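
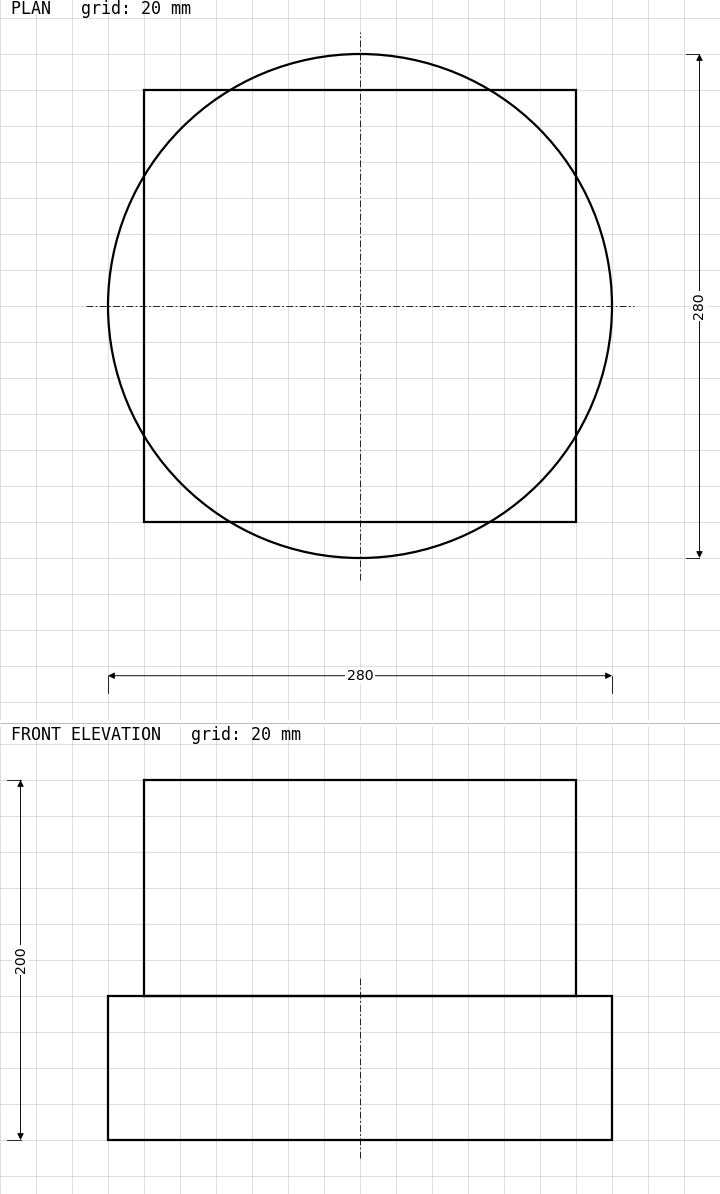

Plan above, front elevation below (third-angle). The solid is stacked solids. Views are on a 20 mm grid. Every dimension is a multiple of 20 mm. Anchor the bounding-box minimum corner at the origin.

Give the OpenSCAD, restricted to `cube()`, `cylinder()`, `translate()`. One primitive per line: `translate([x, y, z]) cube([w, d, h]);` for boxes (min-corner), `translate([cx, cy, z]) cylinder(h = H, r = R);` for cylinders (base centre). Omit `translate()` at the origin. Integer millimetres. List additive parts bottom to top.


translate([140, 140, 0]) cylinder(h = 80, r = 140);
translate([20, 20, 80]) cube([240, 240, 120]);


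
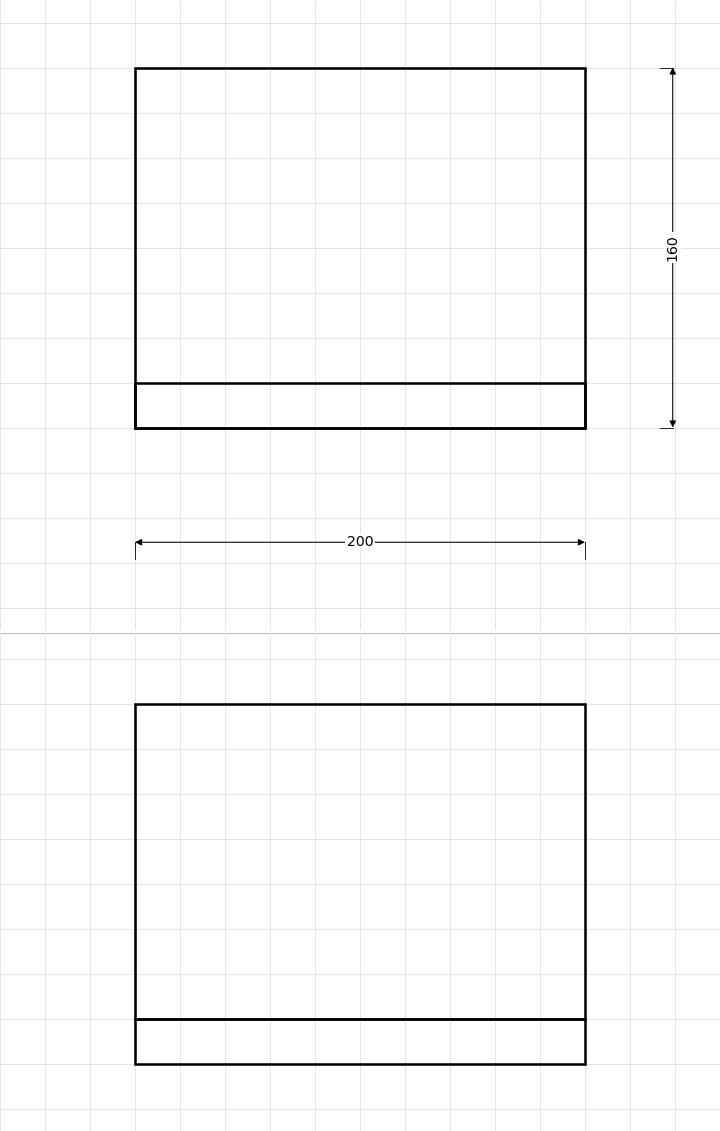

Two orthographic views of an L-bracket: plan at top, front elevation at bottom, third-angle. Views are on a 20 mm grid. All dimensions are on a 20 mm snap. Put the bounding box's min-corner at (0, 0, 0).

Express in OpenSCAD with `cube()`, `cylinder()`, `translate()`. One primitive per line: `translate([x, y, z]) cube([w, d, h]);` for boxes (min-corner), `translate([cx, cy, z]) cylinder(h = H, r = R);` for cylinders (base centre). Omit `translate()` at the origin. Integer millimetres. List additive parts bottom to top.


cube([200, 160, 20]);
translate([0, 0, 20]) cube([200, 20, 140]);


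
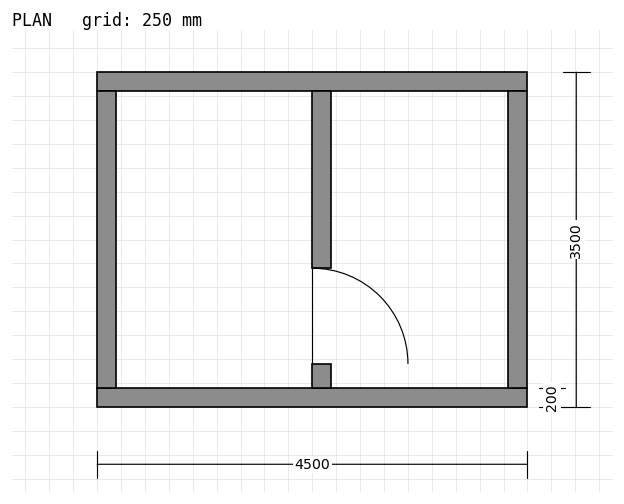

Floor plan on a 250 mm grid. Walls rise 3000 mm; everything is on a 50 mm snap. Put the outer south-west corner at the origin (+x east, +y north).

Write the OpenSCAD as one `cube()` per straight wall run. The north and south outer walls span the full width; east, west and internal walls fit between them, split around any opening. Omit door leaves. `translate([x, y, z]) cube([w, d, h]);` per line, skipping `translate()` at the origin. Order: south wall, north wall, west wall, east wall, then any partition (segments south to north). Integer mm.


cube([4500, 200, 3000]);
translate([0, 3300, 0]) cube([4500, 200, 3000]);
translate([0, 200, 0]) cube([200, 3100, 3000]);
translate([4300, 200, 0]) cube([200, 3100, 3000]);
translate([2250, 200, 0]) cube([200, 250, 3000]);
translate([2250, 1450, 0]) cube([200, 1850, 3000]);


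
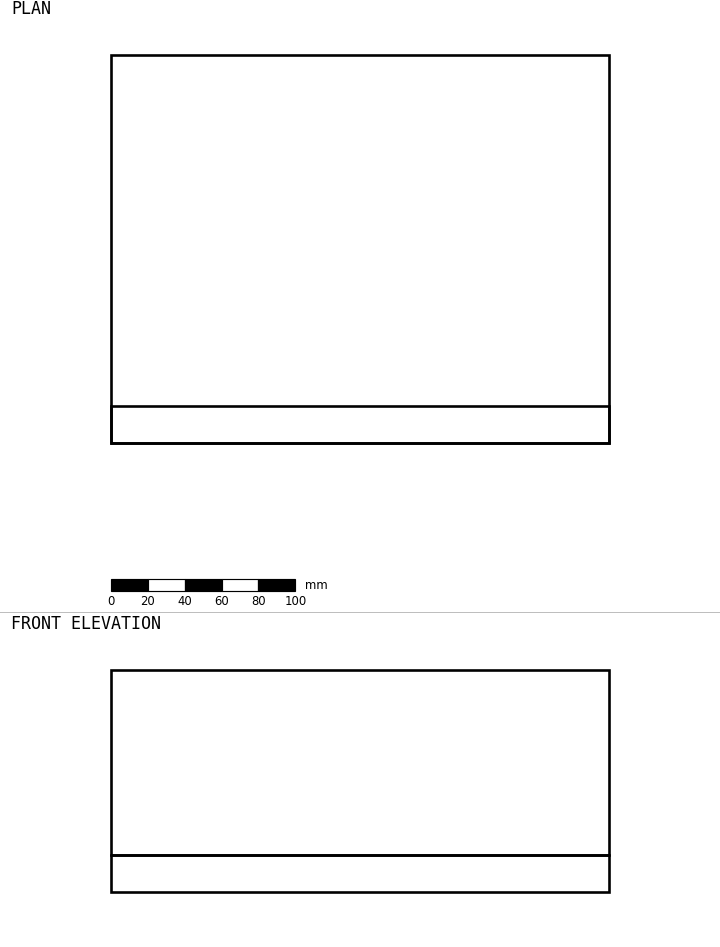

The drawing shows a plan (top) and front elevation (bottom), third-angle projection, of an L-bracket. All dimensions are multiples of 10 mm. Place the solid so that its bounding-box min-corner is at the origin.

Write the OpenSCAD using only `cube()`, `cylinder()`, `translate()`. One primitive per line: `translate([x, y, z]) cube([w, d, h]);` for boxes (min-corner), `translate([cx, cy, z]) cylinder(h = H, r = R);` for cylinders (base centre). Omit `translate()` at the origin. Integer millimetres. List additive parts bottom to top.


cube([270, 210, 20]);
translate([0, 0, 20]) cube([270, 20, 100]);


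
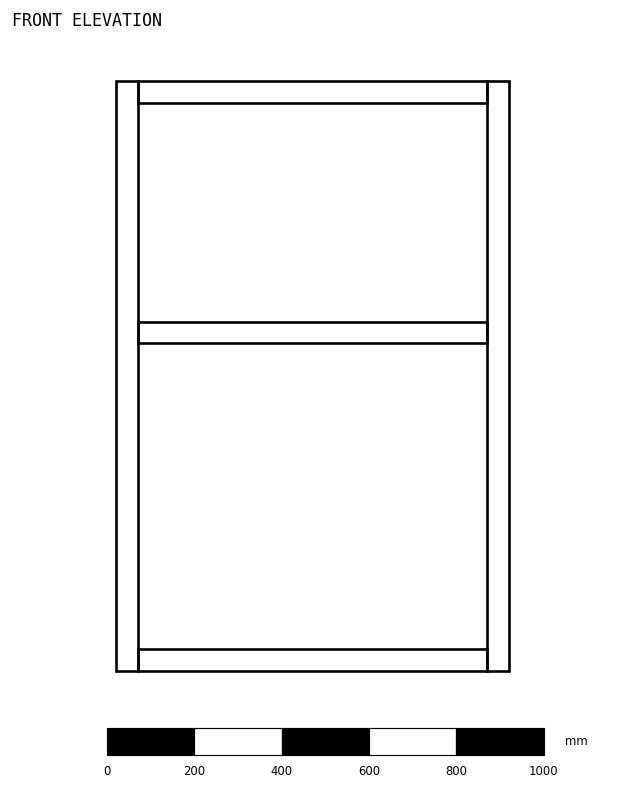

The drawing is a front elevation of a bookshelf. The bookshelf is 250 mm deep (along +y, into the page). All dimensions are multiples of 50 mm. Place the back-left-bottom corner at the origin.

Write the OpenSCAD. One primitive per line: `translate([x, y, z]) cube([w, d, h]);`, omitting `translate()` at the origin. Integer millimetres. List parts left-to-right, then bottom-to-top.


cube([50, 250, 1350]);
translate([50, 0, 0]) cube([800, 250, 50]);
translate([50, 0, 750]) cube([800, 250, 50]);
translate([50, 0, 1300]) cube([800, 250, 50]);
translate([850, 0, 0]) cube([50, 250, 1350]);


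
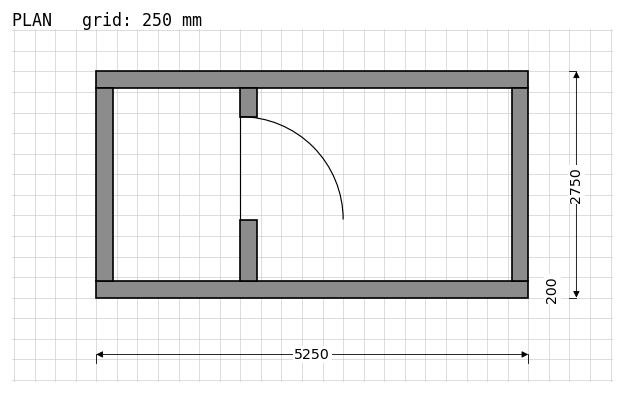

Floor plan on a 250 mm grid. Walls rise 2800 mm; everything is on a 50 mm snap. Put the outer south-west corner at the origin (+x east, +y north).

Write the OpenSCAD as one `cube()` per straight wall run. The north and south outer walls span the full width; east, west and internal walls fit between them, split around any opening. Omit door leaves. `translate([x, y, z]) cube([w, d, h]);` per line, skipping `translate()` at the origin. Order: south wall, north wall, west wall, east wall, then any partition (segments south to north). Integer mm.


cube([5250, 200, 2800]);
translate([0, 2550, 0]) cube([5250, 200, 2800]);
translate([0, 200, 0]) cube([200, 2350, 2800]);
translate([5050, 200, 0]) cube([200, 2350, 2800]);
translate([1750, 200, 0]) cube([200, 750, 2800]);
translate([1750, 2200, 0]) cube([200, 350, 2800]);


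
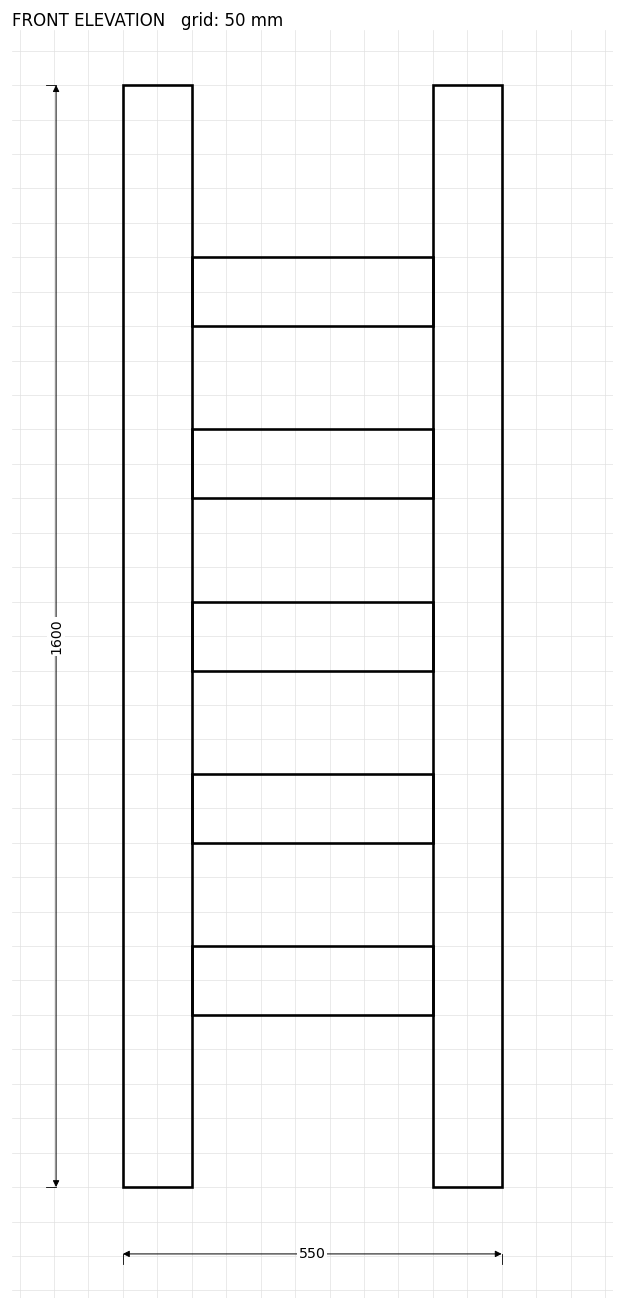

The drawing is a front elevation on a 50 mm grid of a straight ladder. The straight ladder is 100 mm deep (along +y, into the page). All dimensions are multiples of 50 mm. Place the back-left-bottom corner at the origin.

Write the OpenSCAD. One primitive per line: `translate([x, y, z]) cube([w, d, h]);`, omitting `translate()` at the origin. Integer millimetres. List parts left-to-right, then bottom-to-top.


cube([100, 100, 1600]);
translate([100, 0, 250]) cube([350, 100, 100]);
translate([100, 0, 500]) cube([350, 100, 100]);
translate([100, 0, 750]) cube([350, 100, 100]);
translate([100, 0, 1000]) cube([350, 100, 100]);
translate([100, 0, 1250]) cube([350, 100, 100]);
translate([450, 0, 0]) cube([100, 100, 1600]);


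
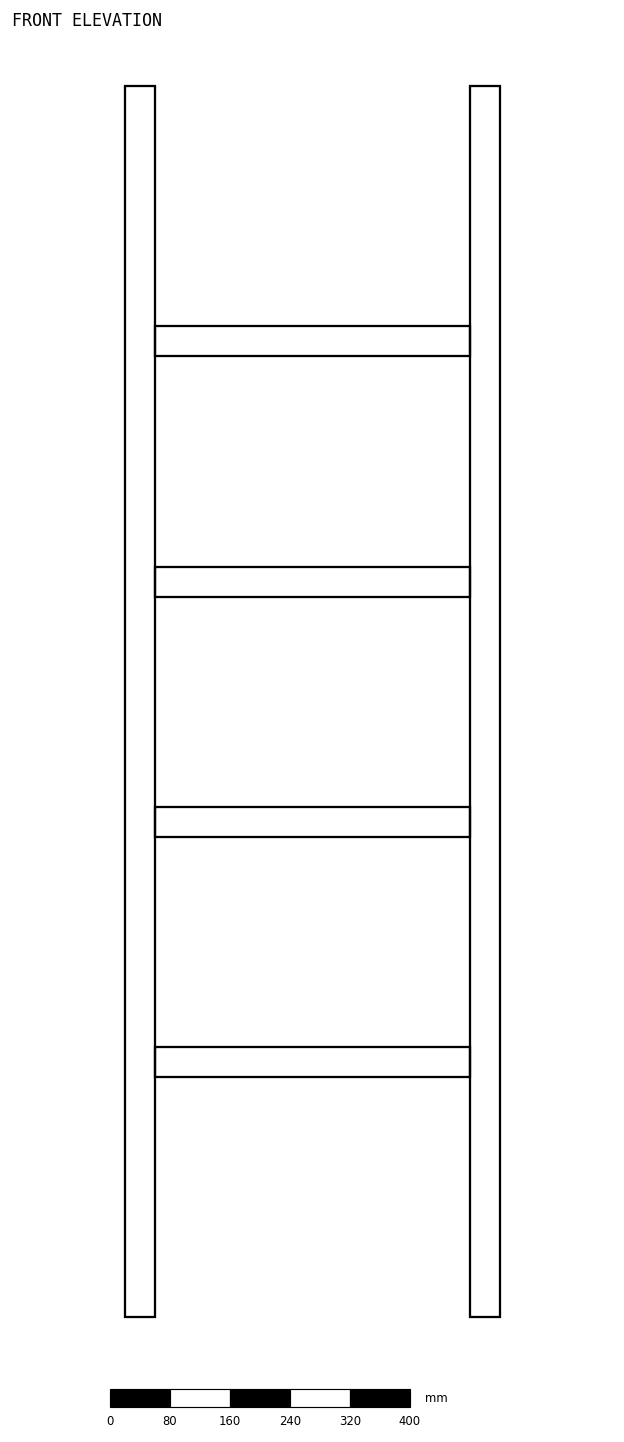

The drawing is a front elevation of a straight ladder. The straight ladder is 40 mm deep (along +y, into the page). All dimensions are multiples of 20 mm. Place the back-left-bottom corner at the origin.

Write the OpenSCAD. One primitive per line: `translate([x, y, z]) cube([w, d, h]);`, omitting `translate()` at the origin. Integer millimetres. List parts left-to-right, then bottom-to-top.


cube([40, 40, 1640]);
translate([40, 0, 320]) cube([420, 40, 40]);
translate([40, 0, 640]) cube([420, 40, 40]);
translate([40, 0, 960]) cube([420, 40, 40]);
translate([40, 0, 1280]) cube([420, 40, 40]);
translate([460, 0, 0]) cube([40, 40, 1640]);


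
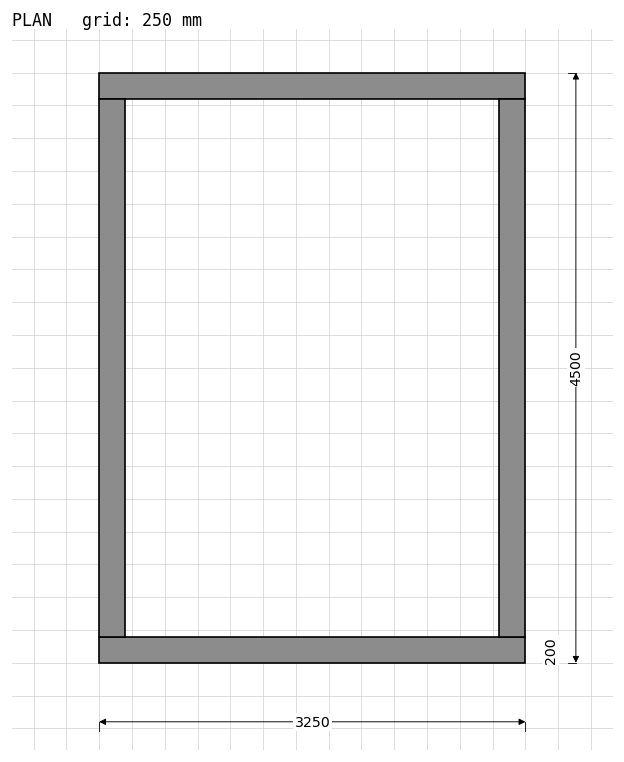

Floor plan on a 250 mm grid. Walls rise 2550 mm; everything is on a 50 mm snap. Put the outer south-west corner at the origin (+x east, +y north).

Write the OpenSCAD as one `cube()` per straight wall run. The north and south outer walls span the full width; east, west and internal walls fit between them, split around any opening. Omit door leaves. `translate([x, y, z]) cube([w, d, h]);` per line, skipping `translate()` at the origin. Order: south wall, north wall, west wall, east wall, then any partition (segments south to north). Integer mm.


cube([3250, 200, 2550]);
translate([0, 4300, 0]) cube([3250, 200, 2550]);
translate([0, 200, 0]) cube([200, 4100, 2550]);
translate([3050, 200, 0]) cube([200, 4100, 2550]);


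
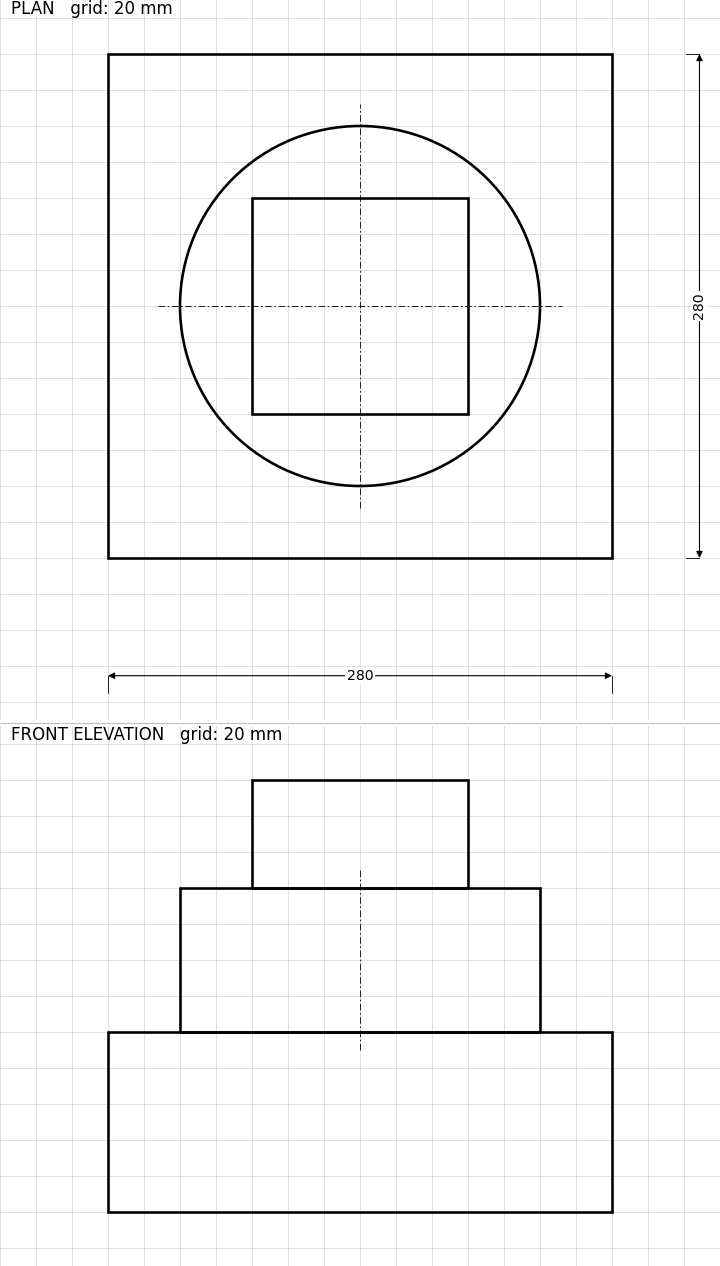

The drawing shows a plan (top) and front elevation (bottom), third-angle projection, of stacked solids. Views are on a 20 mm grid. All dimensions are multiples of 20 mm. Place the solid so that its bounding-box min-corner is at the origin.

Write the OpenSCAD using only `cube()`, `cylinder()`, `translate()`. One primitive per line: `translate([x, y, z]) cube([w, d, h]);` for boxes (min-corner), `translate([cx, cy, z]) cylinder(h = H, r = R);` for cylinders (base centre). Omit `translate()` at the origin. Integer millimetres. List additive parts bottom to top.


cube([280, 280, 100]);
translate([140, 140, 100]) cylinder(h = 80, r = 100);
translate([80, 80, 180]) cube([120, 120, 60]);


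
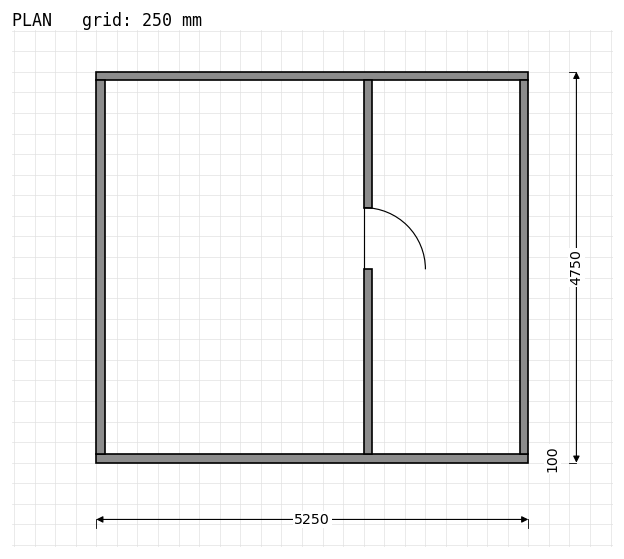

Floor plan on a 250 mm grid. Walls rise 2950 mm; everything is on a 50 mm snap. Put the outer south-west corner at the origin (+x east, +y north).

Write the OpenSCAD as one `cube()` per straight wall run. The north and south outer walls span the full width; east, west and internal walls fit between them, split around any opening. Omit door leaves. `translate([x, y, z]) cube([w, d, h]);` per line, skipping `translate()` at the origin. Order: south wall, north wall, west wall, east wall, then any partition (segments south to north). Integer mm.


cube([5250, 100, 2950]);
translate([0, 4650, 0]) cube([5250, 100, 2950]);
translate([0, 100, 0]) cube([100, 4550, 2950]);
translate([5150, 100, 0]) cube([100, 4550, 2950]);
translate([3250, 100, 0]) cube([100, 2250, 2950]);
translate([3250, 3100, 0]) cube([100, 1550, 2950]);


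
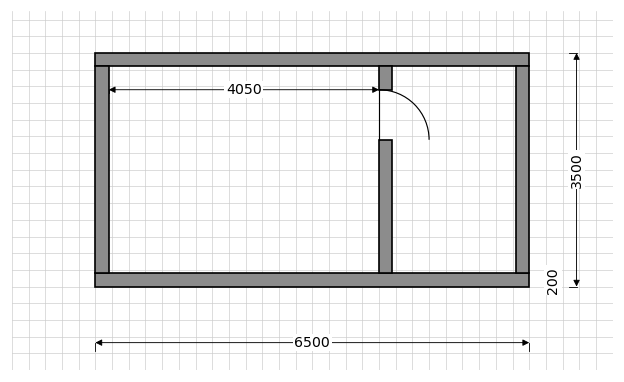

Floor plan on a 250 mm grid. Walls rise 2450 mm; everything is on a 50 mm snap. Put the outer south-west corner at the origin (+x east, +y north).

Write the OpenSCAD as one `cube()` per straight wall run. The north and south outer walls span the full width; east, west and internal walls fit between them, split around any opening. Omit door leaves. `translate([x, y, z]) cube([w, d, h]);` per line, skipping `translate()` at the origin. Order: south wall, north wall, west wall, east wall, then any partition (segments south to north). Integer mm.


cube([6500, 200, 2450]);
translate([0, 3300, 0]) cube([6500, 200, 2450]);
translate([0, 200, 0]) cube([200, 3100, 2450]);
translate([6300, 200, 0]) cube([200, 3100, 2450]);
translate([4250, 200, 0]) cube([200, 2000, 2450]);
translate([4250, 2950, 0]) cube([200, 350, 2450]);


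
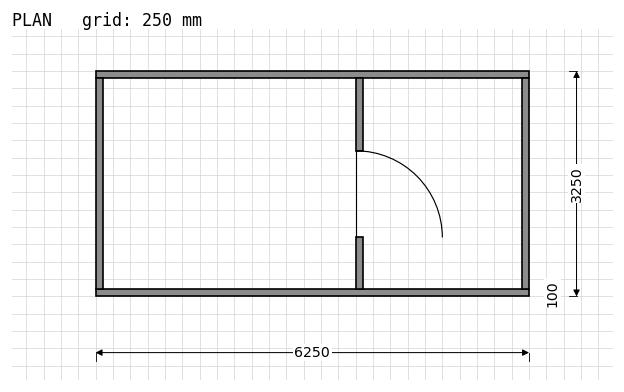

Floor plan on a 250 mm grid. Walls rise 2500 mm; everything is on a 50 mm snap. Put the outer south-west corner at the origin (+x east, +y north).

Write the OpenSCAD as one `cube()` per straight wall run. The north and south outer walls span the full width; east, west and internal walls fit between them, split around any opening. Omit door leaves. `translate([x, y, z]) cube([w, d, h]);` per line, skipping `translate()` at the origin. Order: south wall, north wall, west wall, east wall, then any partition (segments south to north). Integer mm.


cube([6250, 100, 2500]);
translate([0, 3150, 0]) cube([6250, 100, 2500]);
translate([0, 100, 0]) cube([100, 3050, 2500]);
translate([6150, 100, 0]) cube([100, 3050, 2500]);
translate([3750, 100, 0]) cube([100, 750, 2500]);
translate([3750, 2100, 0]) cube([100, 1050, 2500]);


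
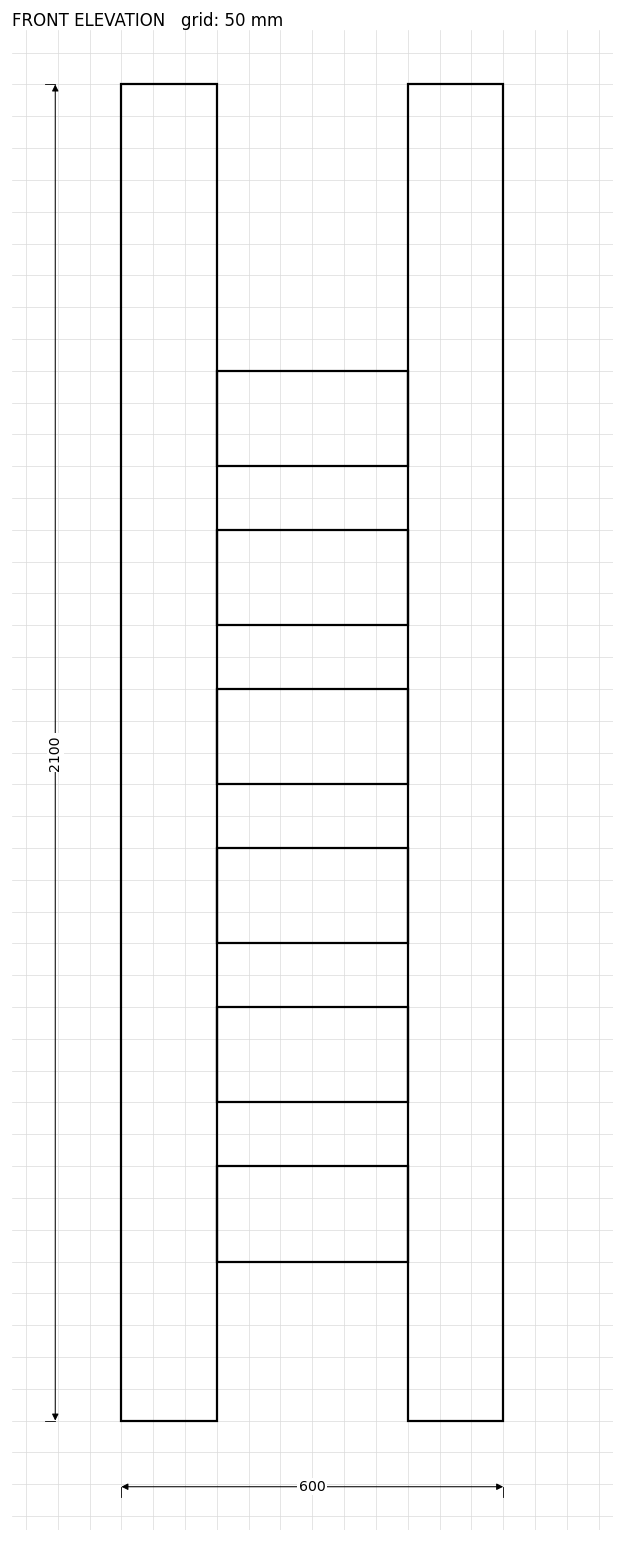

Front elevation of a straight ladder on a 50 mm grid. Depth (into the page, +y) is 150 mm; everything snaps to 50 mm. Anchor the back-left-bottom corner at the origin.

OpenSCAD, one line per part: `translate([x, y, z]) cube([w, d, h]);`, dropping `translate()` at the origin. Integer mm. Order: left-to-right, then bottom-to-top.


cube([150, 150, 2100]);
translate([150, 0, 250]) cube([300, 150, 150]);
translate([150, 0, 500]) cube([300, 150, 150]);
translate([150, 0, 750]) cube([300, 150, 150]);
translate([150, 0, 1000]) cube([300, 150, 150]);
translate([150, 0, 1250]) cube([300, 150, 150]);
translate([150, 0, 1500]) cube([300, 150, 150]);
translate([450, 0, 0]) cube([150, 150, 2100]);


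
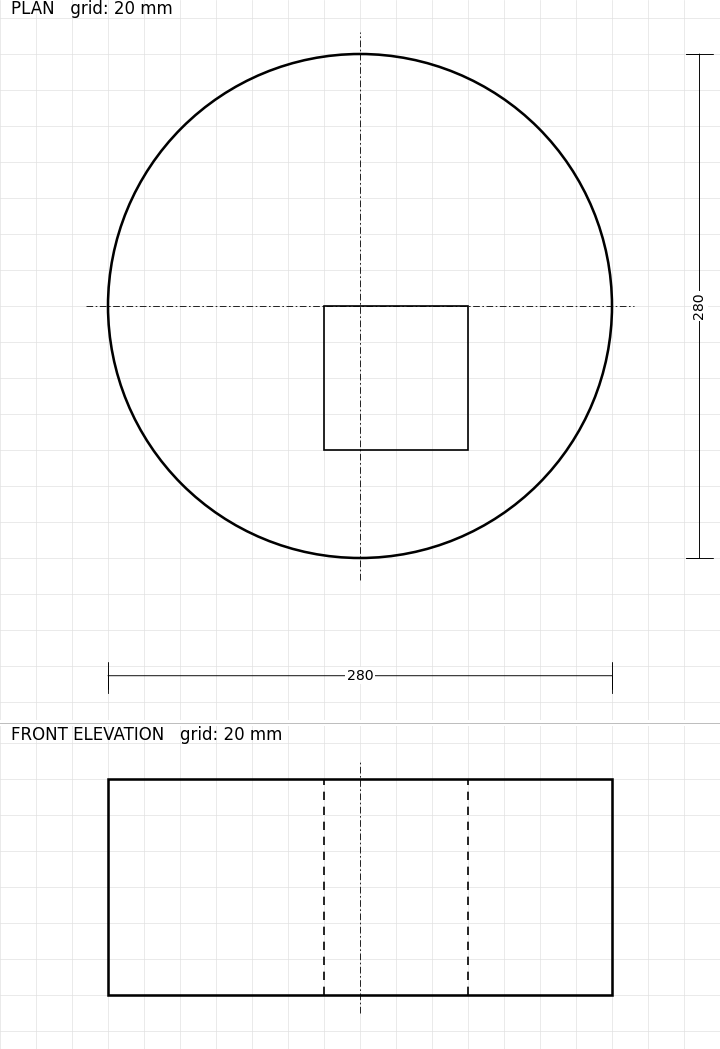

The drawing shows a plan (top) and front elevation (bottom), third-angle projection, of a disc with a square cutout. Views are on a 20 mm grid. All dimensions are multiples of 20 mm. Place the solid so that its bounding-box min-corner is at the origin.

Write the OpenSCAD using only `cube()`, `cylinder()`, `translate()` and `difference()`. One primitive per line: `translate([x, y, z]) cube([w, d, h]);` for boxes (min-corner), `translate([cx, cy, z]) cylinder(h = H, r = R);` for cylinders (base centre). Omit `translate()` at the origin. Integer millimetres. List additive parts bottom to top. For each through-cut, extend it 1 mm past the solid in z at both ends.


difference() {
  translate([140, 140, 0]) cylinder(h = 120, r = 140);
  translate([120, 60, -1]) cube([80, 80, 122]);
}


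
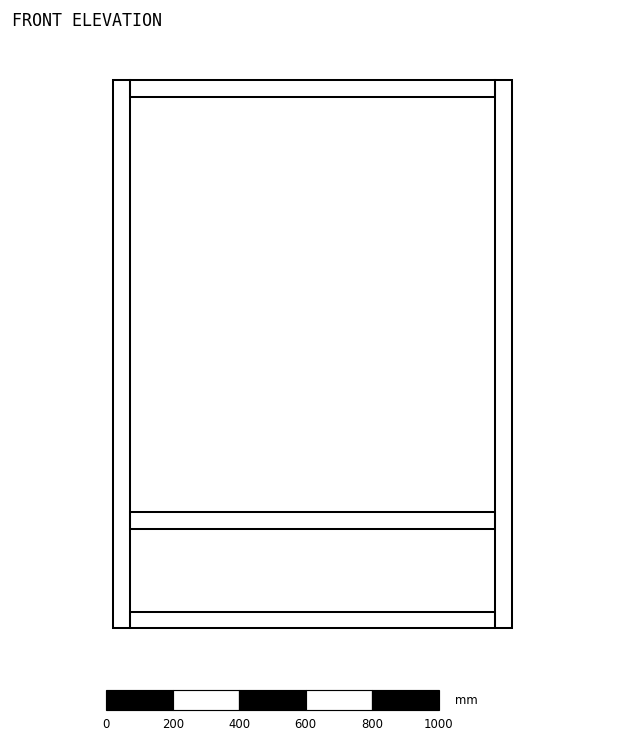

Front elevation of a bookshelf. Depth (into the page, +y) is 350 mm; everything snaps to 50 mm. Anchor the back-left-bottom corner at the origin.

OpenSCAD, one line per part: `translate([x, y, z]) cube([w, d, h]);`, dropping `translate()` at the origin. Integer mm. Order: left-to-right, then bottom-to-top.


cube([50, 350, 1650]);
translate([50, 0, 0]) cube([1100, 350, 50]);
translate([50, 0, 300]) cube([1100, 350, 50]);
translate([50, 0, 1600]) cube([1100, 350, 50]);
translate([1150, 0, 0]) cube([50, 350, 1650]);


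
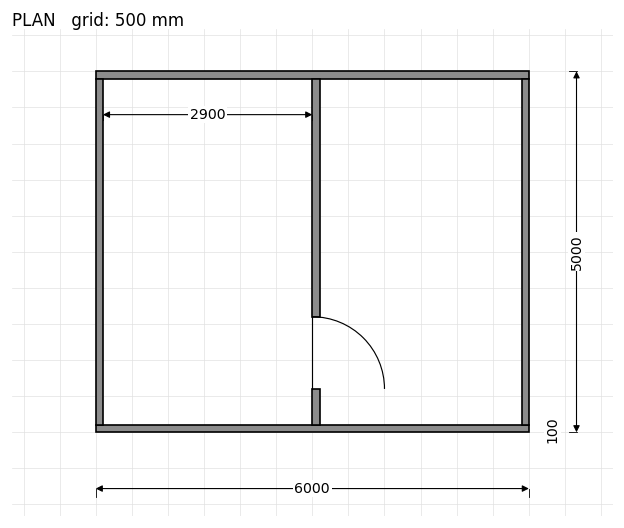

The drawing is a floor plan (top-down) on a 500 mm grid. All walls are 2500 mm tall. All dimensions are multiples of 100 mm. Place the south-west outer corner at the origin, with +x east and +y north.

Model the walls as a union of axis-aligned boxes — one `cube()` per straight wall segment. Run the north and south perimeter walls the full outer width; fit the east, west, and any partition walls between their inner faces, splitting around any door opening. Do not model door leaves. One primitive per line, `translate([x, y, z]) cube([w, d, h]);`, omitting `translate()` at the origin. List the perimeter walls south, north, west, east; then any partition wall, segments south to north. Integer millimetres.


cube([6000, 100, 2500]);
translate([0, 4900, 0]) cube([6000, 100, 2500]);
translate([0, 100, 0]) cube([100, 4800, 2500]);
translate([5900, 100, 0]) cube([100, 4800, 2500]);
translate([3000, 100, 0]) cube([100, 500, 2500]);
translate([3000, 1600, 0]) cube([100, 3300, 2500]);


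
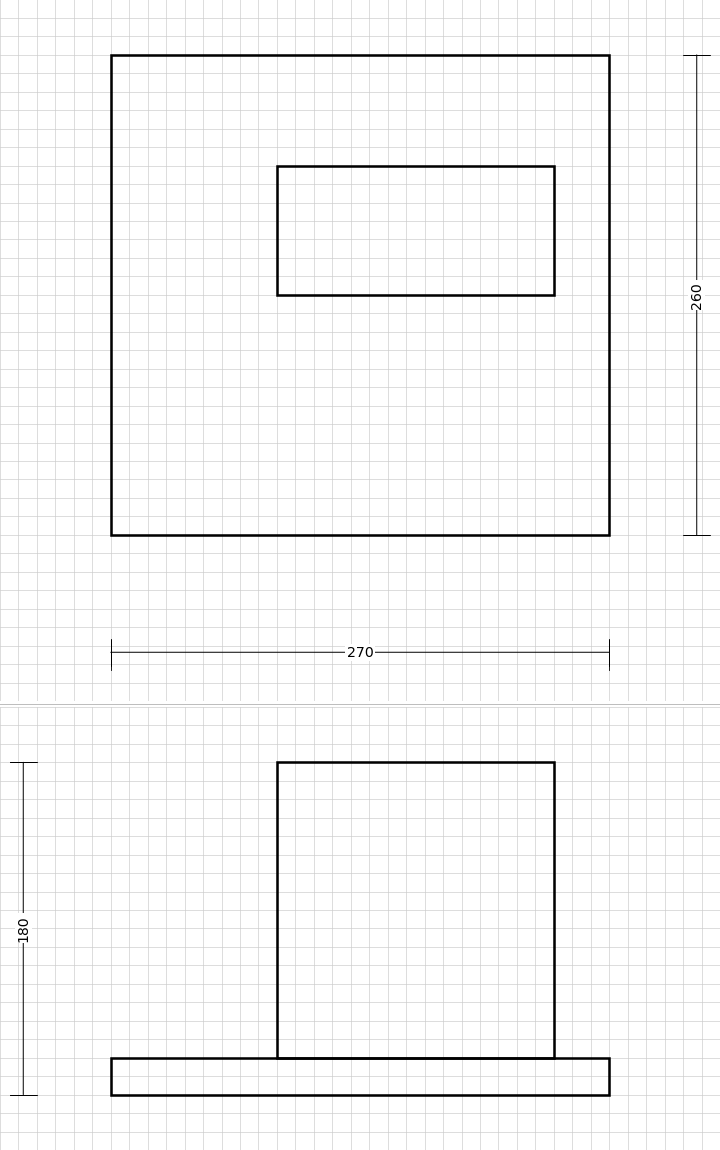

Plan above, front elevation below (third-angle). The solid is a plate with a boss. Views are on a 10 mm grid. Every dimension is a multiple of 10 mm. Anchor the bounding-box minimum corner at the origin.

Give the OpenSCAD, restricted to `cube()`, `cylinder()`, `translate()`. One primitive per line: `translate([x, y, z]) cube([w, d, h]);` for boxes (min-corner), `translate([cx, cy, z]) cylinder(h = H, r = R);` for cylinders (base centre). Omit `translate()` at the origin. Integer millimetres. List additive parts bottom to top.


cube([270, 260, 20]);
translate([90, 130, 20]) cube([150, 70, 160]);


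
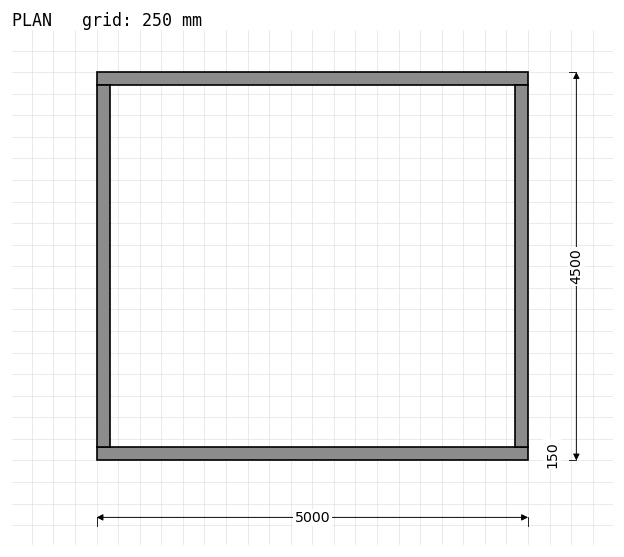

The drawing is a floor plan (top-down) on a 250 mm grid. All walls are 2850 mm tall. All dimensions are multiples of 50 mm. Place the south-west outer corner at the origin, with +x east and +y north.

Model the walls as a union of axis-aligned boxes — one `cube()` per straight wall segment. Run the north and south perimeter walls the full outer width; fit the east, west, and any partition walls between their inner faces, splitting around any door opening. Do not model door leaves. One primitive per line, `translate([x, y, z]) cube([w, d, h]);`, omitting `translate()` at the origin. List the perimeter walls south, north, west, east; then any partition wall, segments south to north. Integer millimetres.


cube([5000, 150, 2850]);
translate([0, 4350, 0]) cube([5000, 150, 2850]);
translate([0, 150, 0]) cube([150, 4200, 2850]);
translate([4850, 150, 0]) cube([150, 4200, 2850]);


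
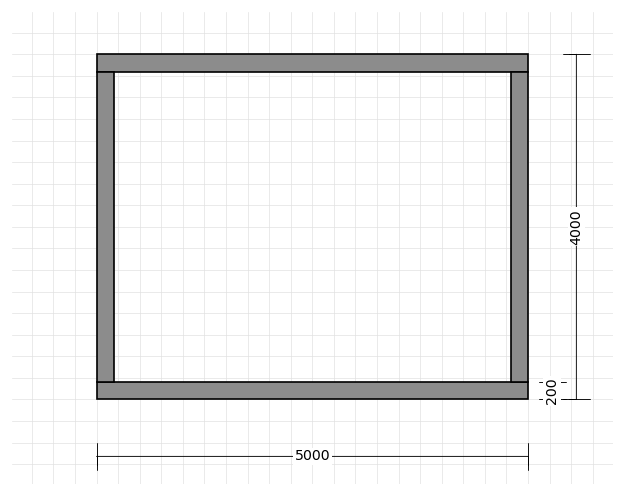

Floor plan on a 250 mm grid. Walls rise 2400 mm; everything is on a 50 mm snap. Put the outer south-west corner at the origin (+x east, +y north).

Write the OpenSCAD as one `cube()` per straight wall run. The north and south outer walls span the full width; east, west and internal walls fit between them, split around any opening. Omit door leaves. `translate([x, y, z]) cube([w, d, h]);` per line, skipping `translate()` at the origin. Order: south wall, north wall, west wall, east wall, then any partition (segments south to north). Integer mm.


cube([5000, 200, 2400]);
translate([0, 3800, 0]) cube([5000, 200, 2400]);
translate([0, 200, 0]) cube([200, 3600, 2400]);
translate([4800, 200, 0]) cube([200, 3600, 2400]);


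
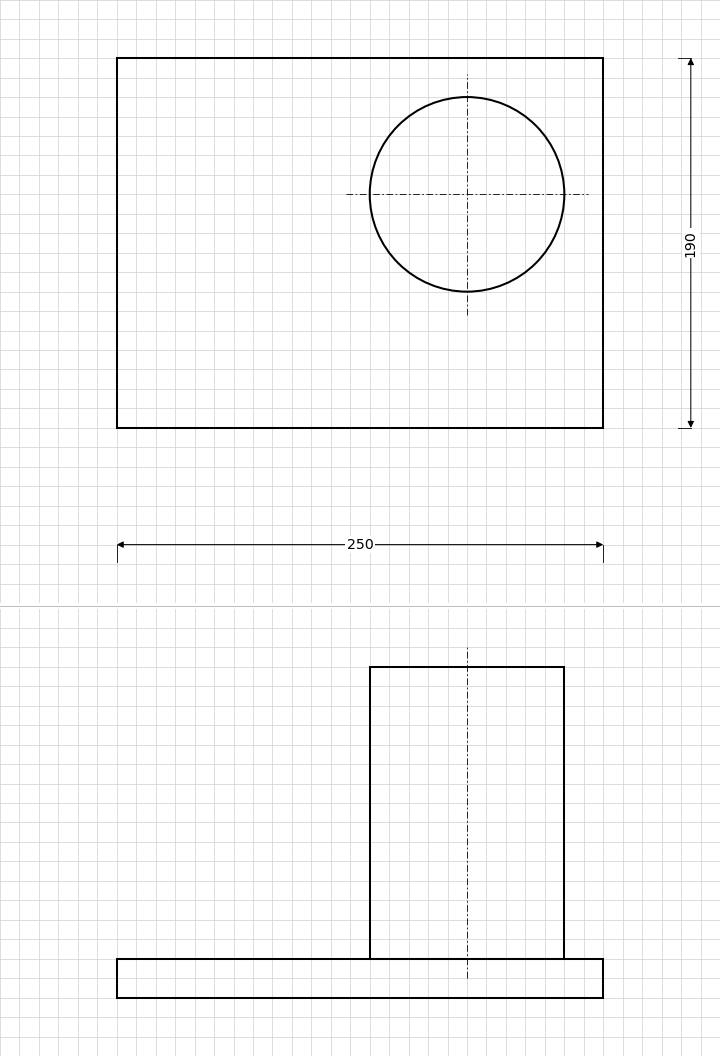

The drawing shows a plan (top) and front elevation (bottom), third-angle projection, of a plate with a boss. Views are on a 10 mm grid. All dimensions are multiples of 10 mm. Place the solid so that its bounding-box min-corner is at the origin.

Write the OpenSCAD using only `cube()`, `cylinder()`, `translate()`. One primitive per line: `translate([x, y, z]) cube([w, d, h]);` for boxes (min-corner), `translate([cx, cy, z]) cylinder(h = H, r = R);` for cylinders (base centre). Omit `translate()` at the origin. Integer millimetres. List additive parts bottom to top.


cube([250, 190, 20]);
translate([180, 120, 20]) cylinder(h = 150, r = 50);


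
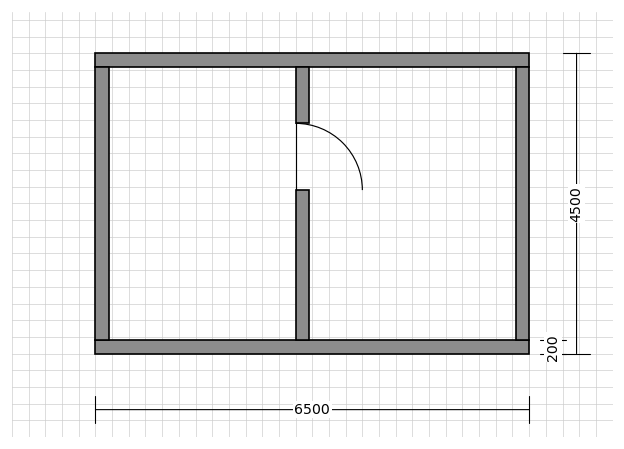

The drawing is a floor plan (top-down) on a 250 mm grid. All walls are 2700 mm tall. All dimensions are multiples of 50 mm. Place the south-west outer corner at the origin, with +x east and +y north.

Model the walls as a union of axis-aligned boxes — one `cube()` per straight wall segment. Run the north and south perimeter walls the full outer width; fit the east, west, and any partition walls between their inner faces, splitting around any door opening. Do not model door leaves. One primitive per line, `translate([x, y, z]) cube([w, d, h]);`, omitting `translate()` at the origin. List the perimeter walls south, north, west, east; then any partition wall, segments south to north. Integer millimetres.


cube([6500, 200, 2700]);
translate([0, 4300, 0]) cube([6500, 200, 2700]);
translate([0, 200, 0]) cube([200, 4100, 2700]);
translate([6300, 200, 0]) cube([200, 4100, 2700]);
translate([3000, 200, 0]) cube([200, 2250, 2700]);
translate([3000, 3450, 0]) cube([200, 850, 2700]);


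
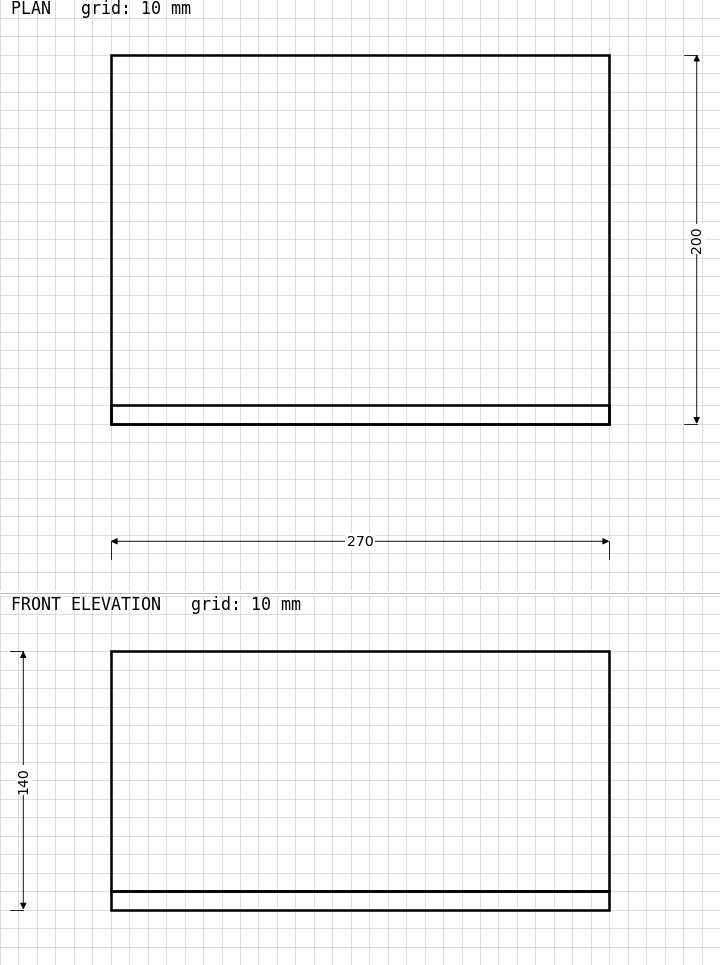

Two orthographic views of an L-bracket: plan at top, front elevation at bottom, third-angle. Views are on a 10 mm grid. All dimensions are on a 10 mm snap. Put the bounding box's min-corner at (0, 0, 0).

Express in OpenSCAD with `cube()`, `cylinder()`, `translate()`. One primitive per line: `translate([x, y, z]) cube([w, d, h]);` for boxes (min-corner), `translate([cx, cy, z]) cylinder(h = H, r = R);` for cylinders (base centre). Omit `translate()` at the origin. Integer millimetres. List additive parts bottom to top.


cube([270, 200, 10]);
translate([0, 0, 10]) cube([270, 10, 130]);


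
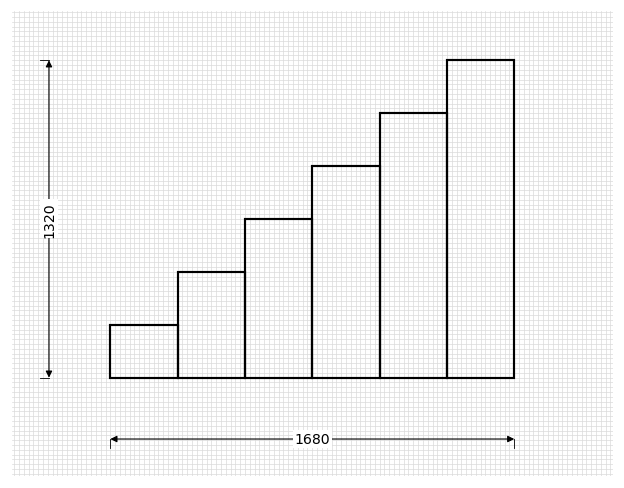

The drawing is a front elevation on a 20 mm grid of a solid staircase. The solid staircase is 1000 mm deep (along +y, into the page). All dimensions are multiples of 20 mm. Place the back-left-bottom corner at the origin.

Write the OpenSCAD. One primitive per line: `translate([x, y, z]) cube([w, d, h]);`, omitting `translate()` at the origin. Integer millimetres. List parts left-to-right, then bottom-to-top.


cube([280, 1000, 220]);
translate([280, 0, 0]) cube([280, 1000, 440]);
translate([560, 0, 0]) cube([280, 1000, 660]);
translate([840, 0, 0]) cube([280, 1000, 880]);
translate([1120, 0, 0]) cube([280, 1000, 1100]);
translate([1400, 0, 0]) cube([280, 1000, 1320]);


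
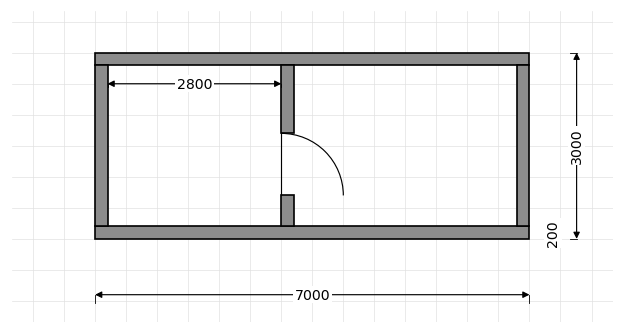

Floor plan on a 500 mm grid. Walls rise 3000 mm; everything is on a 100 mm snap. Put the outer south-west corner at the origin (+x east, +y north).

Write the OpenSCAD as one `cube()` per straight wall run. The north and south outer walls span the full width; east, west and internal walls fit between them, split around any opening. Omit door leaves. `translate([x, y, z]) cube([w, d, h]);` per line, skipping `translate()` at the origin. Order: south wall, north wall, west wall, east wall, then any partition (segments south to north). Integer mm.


cube([7000, 200, 3000]);
translate([0, 2800, 0]) cube([7000, 200, 3000]);
translate([0, 200, 0]) cube([200, 2600, 3000]);
translate([6800, 200, 0]) cube([200, 2600, 3000]);
translate([3000, 200, 0]) cube([200, 500, 3000]);
translate([3000, 1700, 0]) cube([200, 1100, 3000]);


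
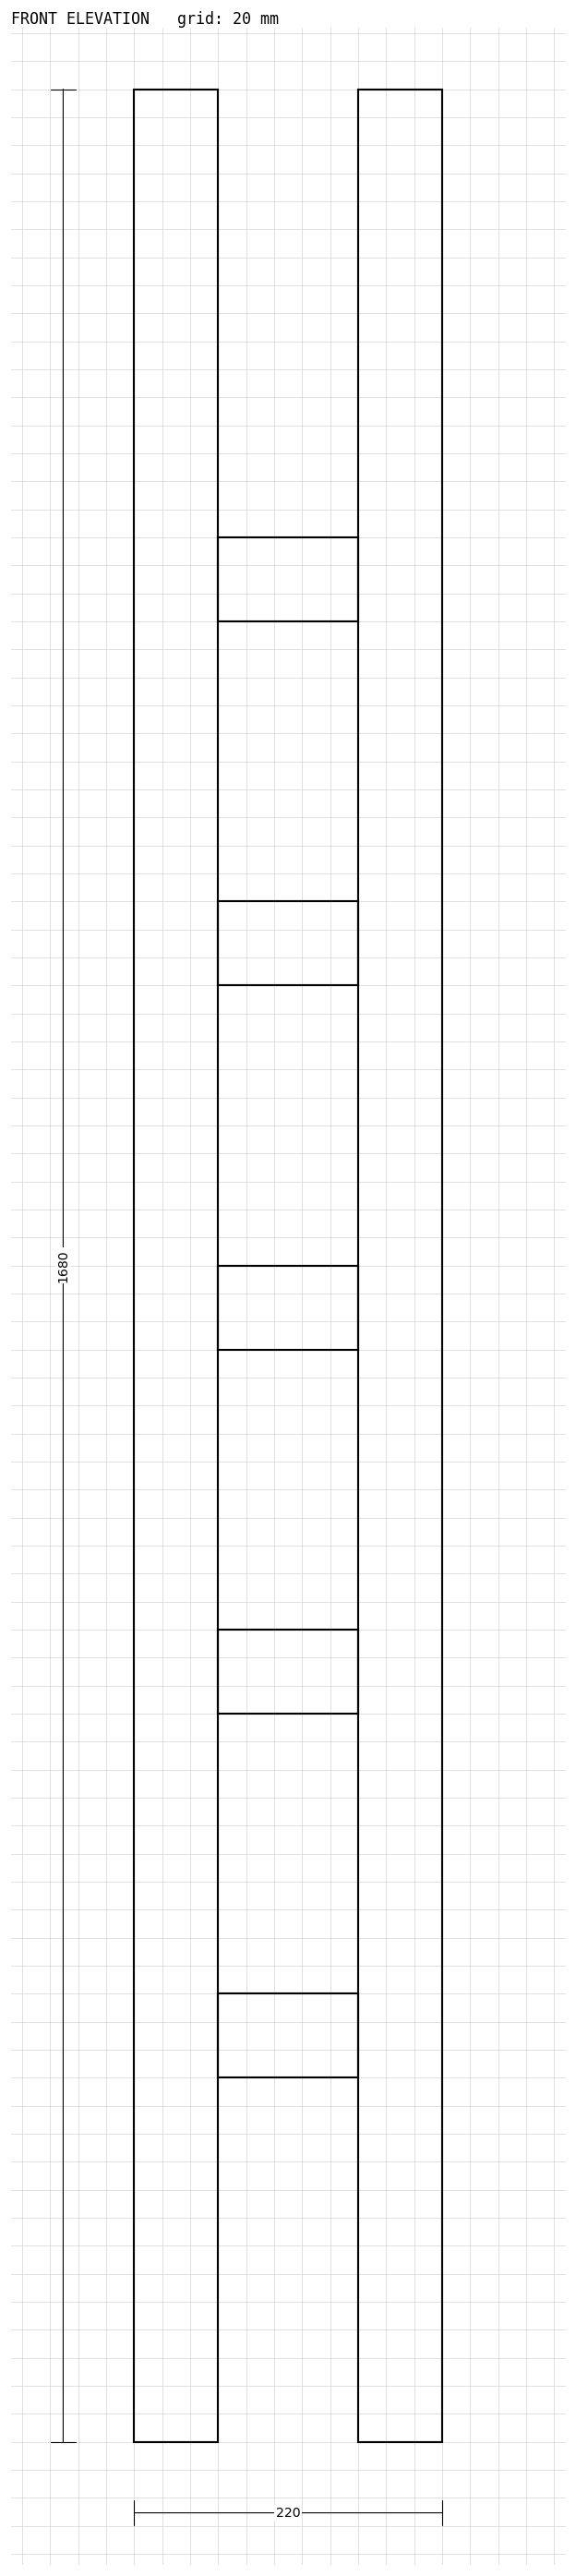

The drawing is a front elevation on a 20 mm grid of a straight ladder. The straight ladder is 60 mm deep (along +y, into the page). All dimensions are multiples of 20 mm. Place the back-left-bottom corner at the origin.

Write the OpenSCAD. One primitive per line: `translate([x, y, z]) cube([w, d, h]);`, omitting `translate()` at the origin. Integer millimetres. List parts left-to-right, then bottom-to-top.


cube([60, 60, 1680]);
translate([60, 0, 260]) cube([100, 60, 60]);
translate([60, 0, 520]) cube([100, 60, 60]);
translate([60, 0, 780]) cube([100, 60, 60]);
translate([60, 0, 1040]) cube([100, 60, 60]);
translate([60, 0, 1300]) cube([100, 60, 60]);
translate([160, 0, 0]) cube([60, 60, 1680]);


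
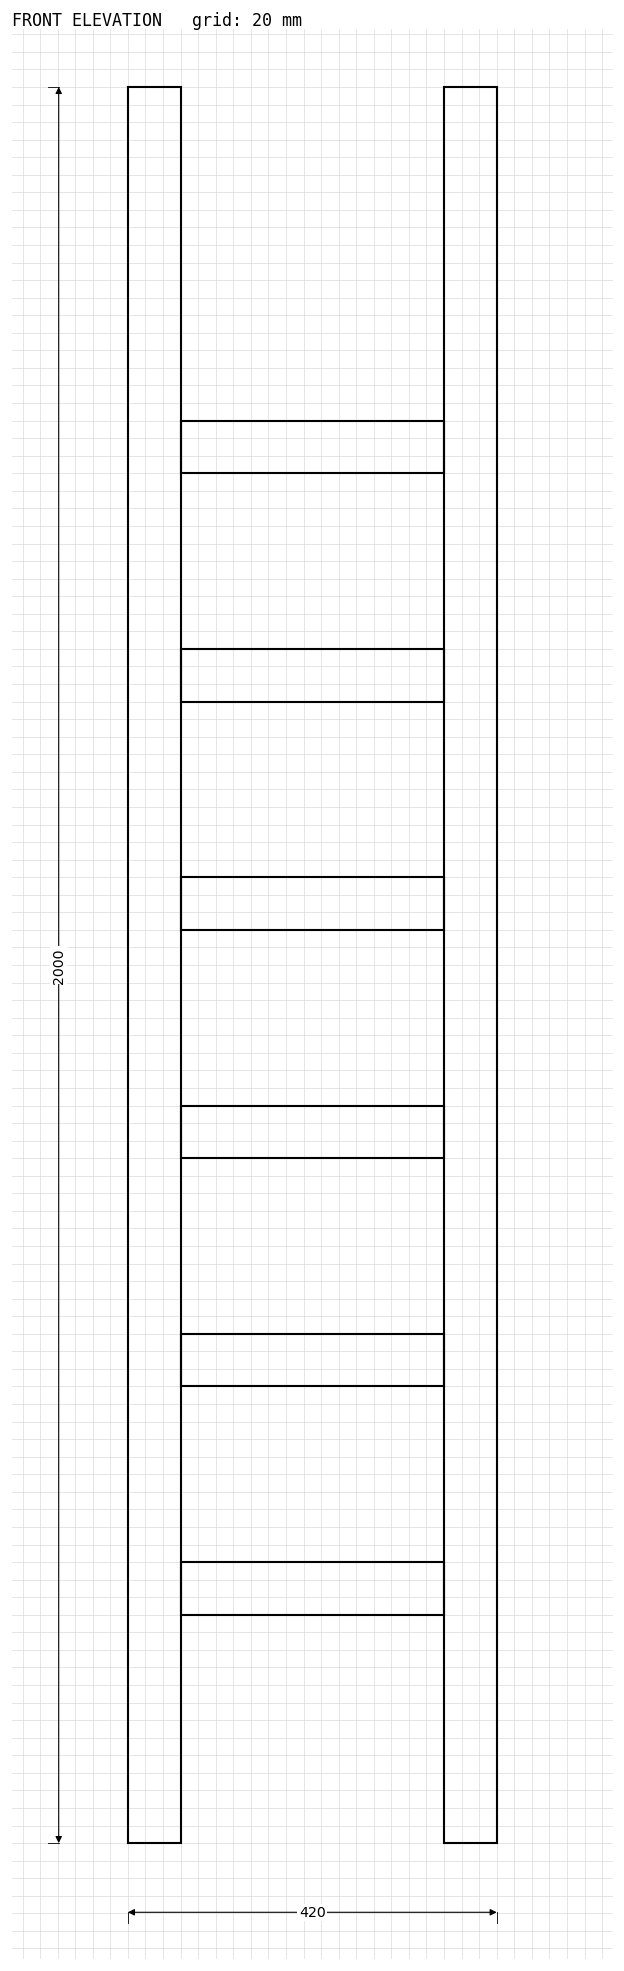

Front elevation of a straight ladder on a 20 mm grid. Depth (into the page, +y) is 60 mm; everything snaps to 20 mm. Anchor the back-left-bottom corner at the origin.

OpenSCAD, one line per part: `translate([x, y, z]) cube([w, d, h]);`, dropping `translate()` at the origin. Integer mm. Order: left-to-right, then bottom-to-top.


cube([60, 60, 2000]);
translate([60, 0, 260]) cube([300, 60, 60]);
translate([60, 0, 520]) cube([300, 60, 60]);
translate([60, 0, 780]) cube([300, 60, 60]);
translate([60, 0, 1040]) cube([300, 60, 60]);
translate([60, 0, 1300]) cube([300, 60, 60]);
translate([60, 0, 1560]) cube([300, 60, 60]);
translate([360, 0, 0]) cube([60, 60, 2000]);


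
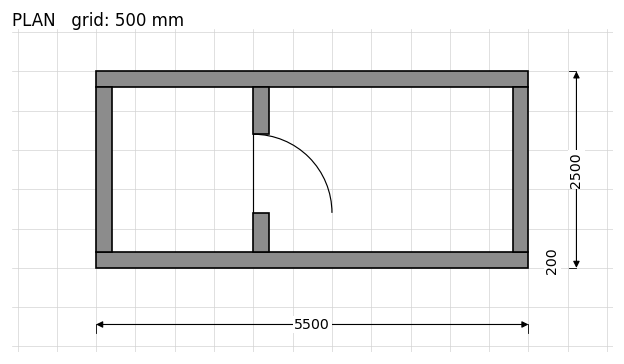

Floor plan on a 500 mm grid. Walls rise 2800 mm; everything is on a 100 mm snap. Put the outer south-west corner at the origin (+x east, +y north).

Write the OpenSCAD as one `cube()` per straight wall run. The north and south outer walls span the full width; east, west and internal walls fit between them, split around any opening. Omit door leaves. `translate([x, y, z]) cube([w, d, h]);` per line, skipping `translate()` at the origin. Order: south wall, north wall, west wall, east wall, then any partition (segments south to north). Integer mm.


cube([5500, 200, 2800]);
translate([0, 2300, 0]) cube([5500, 200, 2800]);
translate([0, 200, 0]) cube([200, 2100, 2800]);
translate([5300, 200, 0]) cube([200, 2100, 2800]);
translate([2000, 200, 0]) cube([200, 500, 2800]);
translate([2000, 1700, 0]) cube([200, 600, 2800]);


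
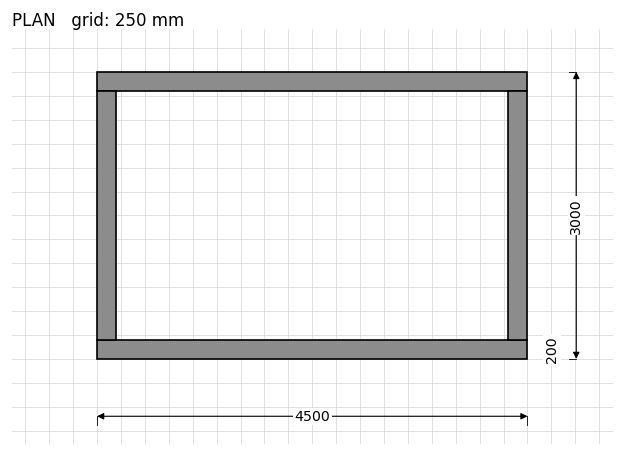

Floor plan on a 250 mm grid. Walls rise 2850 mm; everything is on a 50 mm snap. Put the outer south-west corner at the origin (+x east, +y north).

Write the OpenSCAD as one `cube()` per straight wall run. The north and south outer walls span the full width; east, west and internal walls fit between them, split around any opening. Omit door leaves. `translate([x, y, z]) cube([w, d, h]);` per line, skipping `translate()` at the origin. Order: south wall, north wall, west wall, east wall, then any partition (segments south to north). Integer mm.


cube([4500, 200, 2850]);
translate([0, 2800, 0]) cube([4500, 200, 2850]);
translate([0, 200, 0]) cube([200, 2600, 2850]);
translate([4300, 200, 0]) cube([200, 2600, 2850]);


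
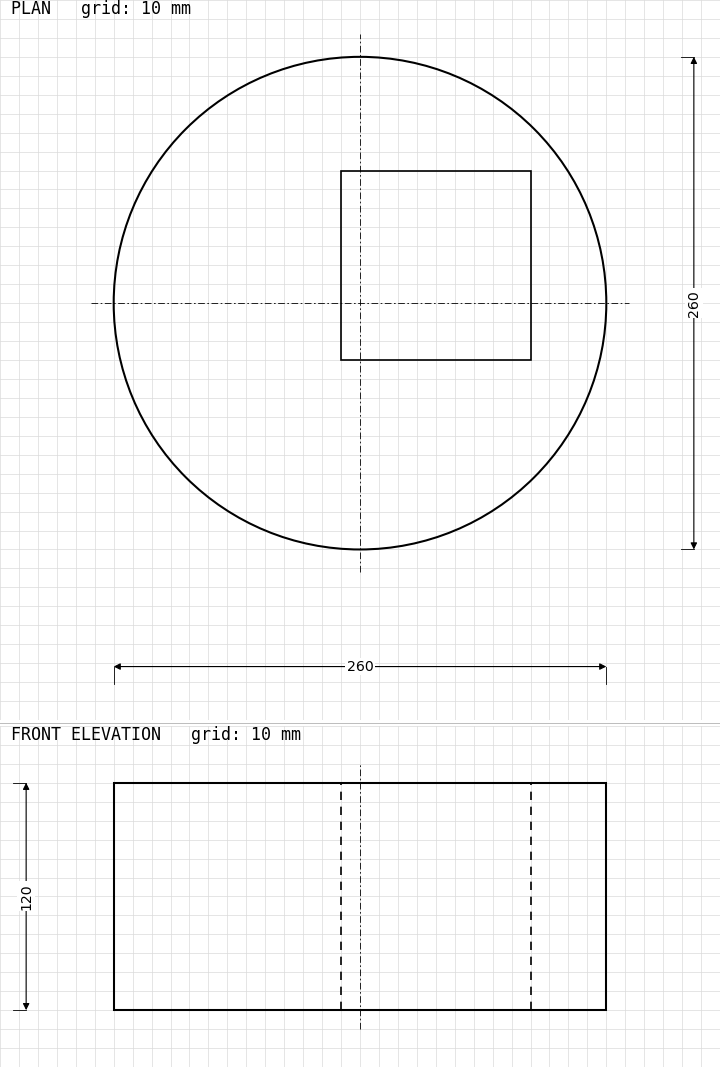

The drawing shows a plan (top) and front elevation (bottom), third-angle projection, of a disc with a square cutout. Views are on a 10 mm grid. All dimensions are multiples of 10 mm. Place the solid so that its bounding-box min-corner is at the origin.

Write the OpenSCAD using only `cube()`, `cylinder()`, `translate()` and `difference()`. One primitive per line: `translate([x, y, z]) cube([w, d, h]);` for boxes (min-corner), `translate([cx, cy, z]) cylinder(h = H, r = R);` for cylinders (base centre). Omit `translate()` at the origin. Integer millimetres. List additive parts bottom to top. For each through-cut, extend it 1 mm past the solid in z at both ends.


difference() {
  translate([130, 130, 0]) cylinder(h = 120, r = 130);
  translate([120, 100, -1]) cube([100, 100, 122]);
}


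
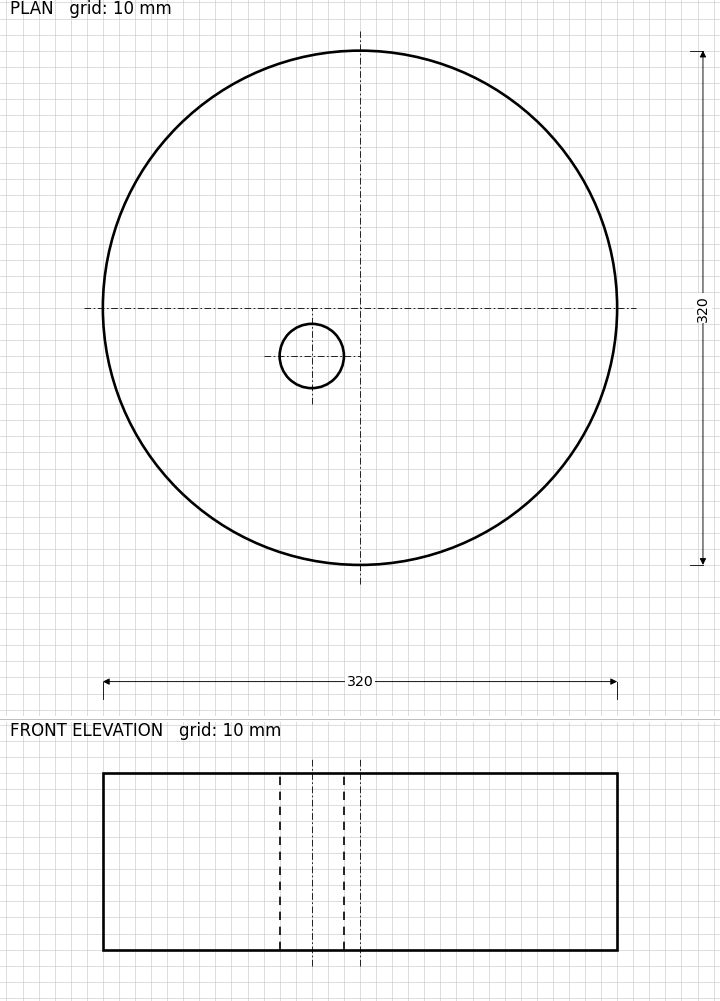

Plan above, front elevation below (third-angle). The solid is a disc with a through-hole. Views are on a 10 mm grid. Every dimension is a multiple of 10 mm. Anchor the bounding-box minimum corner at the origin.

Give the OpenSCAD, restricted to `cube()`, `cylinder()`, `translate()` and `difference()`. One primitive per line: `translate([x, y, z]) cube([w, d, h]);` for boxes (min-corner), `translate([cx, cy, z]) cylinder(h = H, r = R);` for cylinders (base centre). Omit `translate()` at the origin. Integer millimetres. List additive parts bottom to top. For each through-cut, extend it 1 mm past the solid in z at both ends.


difference() {
  translate([160, 160, 0]) cylinder(h = 110, r = 160);
  translate([130, 130, -1]) cylinder(h = 112, r = 20);
}


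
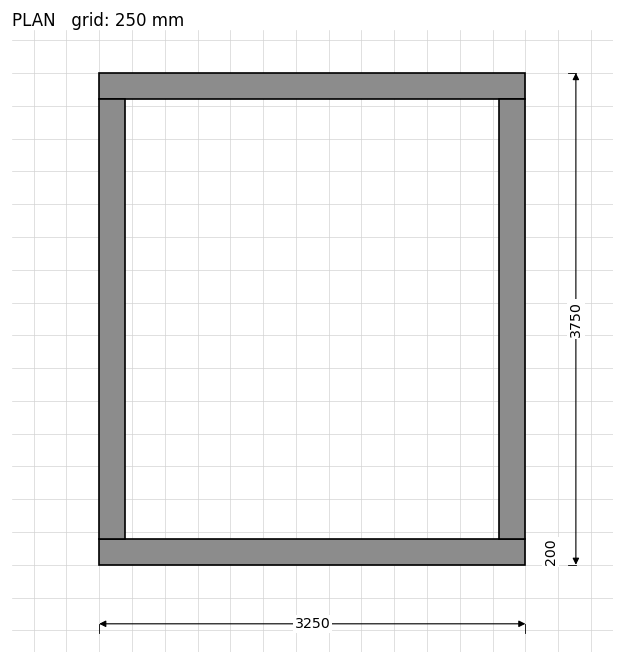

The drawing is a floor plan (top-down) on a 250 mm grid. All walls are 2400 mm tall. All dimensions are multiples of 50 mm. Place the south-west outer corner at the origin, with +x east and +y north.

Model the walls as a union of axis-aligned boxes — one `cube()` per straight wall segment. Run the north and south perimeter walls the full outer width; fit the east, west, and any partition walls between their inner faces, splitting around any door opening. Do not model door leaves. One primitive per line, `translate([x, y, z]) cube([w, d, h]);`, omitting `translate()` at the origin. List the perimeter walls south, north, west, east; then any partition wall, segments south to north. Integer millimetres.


cube([3250, 200, 2400]);
translate([0, 3550, 0]) cube([3250, 200, 2400]);
translate([0, 200, 0]) cube([200, 3350, 2400]);
translate([3050, 200, 0]) cube([200, 3350, 2400]);


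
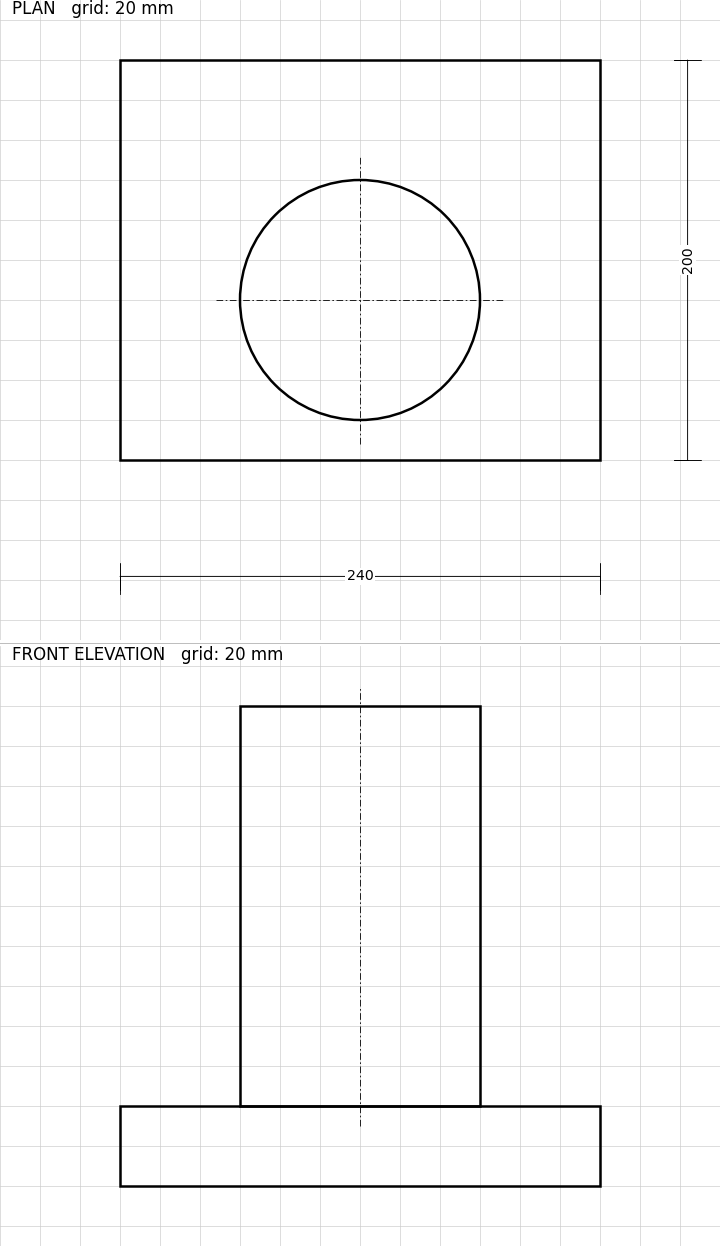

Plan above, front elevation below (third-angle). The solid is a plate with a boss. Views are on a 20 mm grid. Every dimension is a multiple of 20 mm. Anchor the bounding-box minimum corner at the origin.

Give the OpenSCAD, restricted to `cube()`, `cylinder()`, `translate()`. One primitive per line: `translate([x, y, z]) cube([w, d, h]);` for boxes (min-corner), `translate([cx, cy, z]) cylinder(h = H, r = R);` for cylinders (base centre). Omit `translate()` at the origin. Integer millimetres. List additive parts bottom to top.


cube([240, 200, 40]);
translate([120, 80, 40]) cylinder(h = 200, r = 60);


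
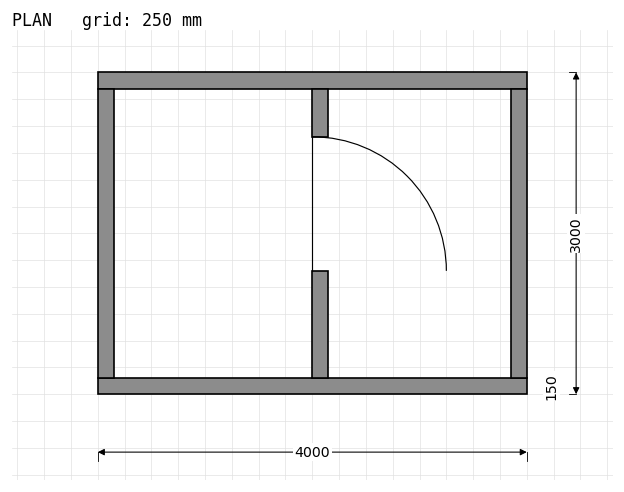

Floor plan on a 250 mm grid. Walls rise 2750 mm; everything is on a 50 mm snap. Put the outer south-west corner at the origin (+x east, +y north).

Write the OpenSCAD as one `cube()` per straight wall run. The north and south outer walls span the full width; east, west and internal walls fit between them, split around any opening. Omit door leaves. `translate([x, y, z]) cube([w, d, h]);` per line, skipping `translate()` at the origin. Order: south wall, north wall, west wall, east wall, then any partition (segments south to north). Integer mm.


cube([4000, 150, 2750]);
translate([0, 2850, 0]) cube([4000, 150, 2750]);
translate([0, 150, 0]) cube([150, 2700, 2750]);
translate([3850, 150, 0]) cube([150, 2700, 2750]);
translate([2000, 150, 0]) cube([150, 1000, 2750]);
translate([2000, 2400, 0]) cube([150, 450, 2750]);


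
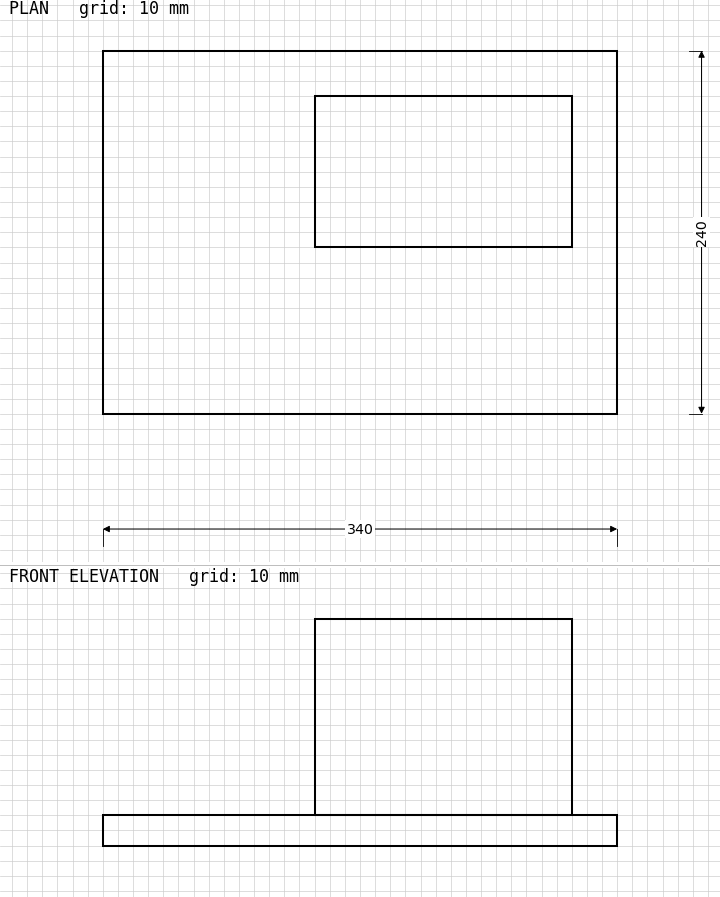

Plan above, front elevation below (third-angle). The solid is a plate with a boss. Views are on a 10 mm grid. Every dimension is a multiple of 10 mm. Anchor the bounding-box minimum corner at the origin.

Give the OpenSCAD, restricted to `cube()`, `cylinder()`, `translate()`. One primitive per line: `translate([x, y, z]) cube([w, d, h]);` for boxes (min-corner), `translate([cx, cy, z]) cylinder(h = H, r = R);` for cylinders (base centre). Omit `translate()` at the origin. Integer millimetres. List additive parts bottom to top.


cube([340, 240, 20]);
translate([140, 110, 20]) cube([170, 100, 130]);


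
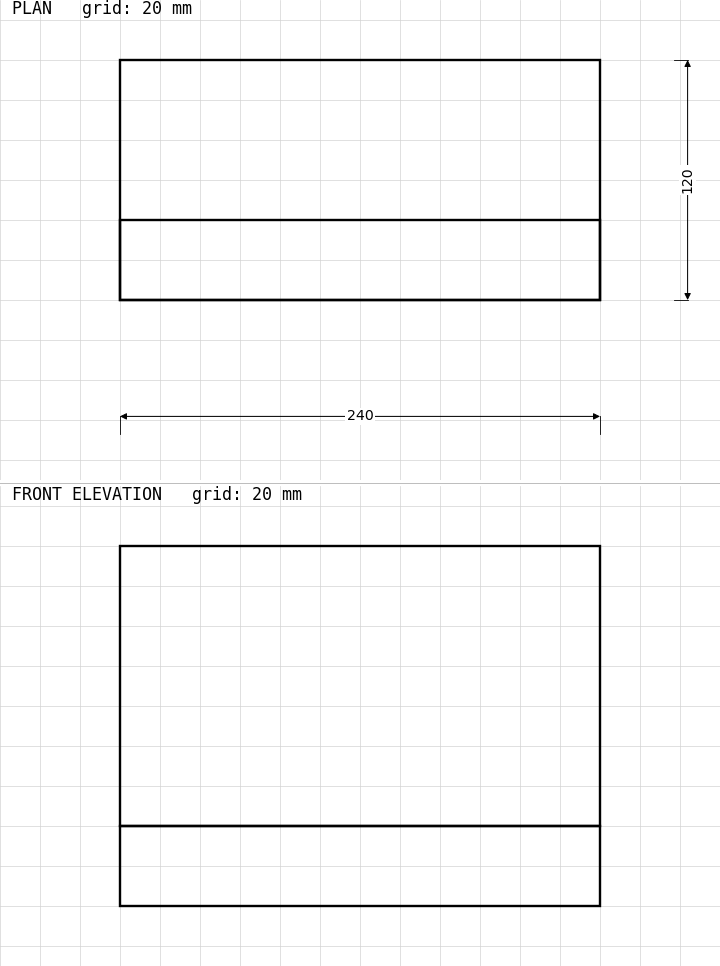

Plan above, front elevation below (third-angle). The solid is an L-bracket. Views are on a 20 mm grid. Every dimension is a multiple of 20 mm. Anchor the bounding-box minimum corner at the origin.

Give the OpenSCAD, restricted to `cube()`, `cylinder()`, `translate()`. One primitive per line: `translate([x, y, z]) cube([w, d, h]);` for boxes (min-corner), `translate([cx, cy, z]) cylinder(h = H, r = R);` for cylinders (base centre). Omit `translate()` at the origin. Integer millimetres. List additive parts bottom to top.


cube([240, 120, 40]);
translate([0, 0, 40]) cube([240, 40, 140]);


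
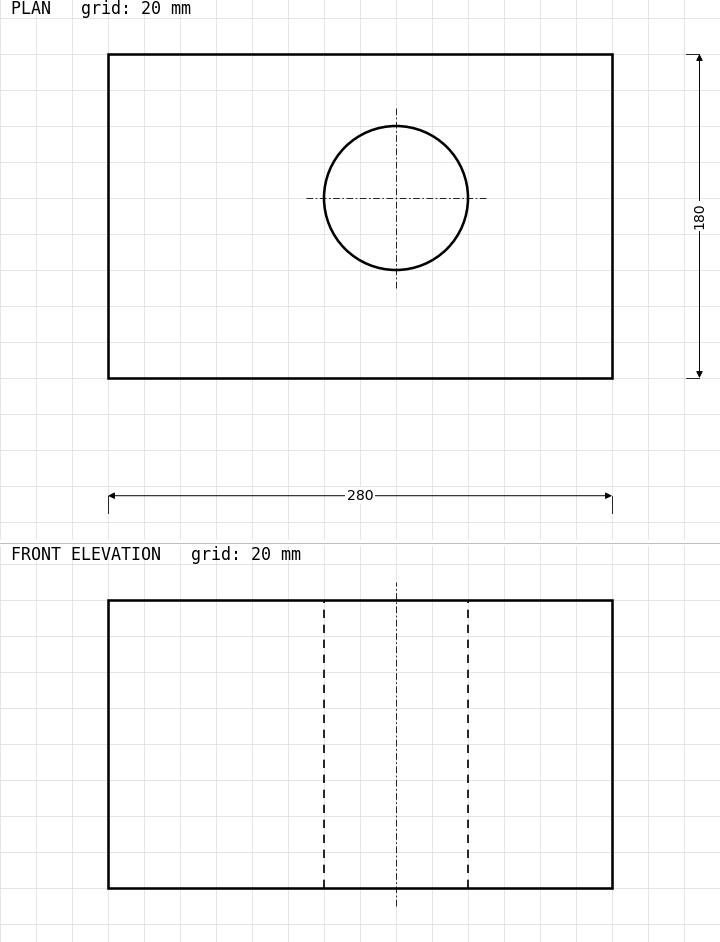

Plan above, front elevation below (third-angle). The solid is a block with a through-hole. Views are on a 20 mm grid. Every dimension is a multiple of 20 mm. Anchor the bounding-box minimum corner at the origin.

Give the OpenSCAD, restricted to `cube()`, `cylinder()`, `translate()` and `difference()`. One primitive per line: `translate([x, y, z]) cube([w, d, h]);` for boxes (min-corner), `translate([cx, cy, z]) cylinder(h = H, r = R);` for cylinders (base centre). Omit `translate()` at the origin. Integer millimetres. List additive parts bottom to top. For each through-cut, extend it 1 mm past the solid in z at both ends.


difference() {
  cube([280, 180, 160]);
  translate([160, 100, -1]) cylinder(h = 162, r = 40);
}
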